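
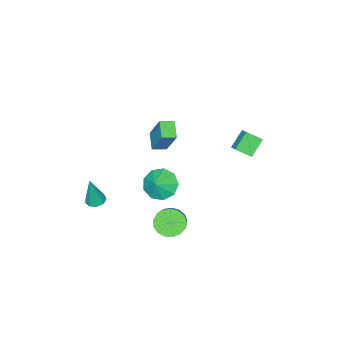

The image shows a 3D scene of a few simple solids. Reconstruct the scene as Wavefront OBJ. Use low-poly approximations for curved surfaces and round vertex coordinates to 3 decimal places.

v -1.409 -2.317 -3.324
v -0.735 -3.026 -3.826
v -0.651 -2.083 -2.636
v -0.666 -2.343 -4.134
v -0.944 -1.648 -4.063
v -1.44 -1.265 -3.646
v -1.922 -1.375 -3.079
v -2.163 -1.925 -2.626
v -2.052 -2.658 -2.5
v -1.64 -3.232 -2.759
v -1.12 -3.377 -3.283
v 0.686 -1.105 3.38
v 0.97 -0.089 5.173
v 0.003 -0.64 3.225
v 0.288 0.376 5.018
v 1.332 -0.336 2.842
v 1.617 0.68 4.635
v 0.65 0.129 2.687
v 0.934 1.145 4.48
v -3.021 1.609 1.389
v -3.962 1.574 2.271
v -3.545 2.363 0.86
v -4.486 2.328 1.742
v -2.534 2.332 1.938
v -3.475 2.297 2.82
v -3.058 3.086 1.409
v -3.999 3.051 2.291
v 2.732 2.37 -0.898
v 3.457 2.173 -1.394
v 4.093 2.713 -0.677
v 3.368 2.91 -0.182
v 3.321 2.549 -1.555
v 3.957 3.088 -0.838
v 3.049 2.883 -1.566
v 3.686 3.423 -0.849
v 2.705 3.1 -1.424
v 3.342 3.64 -0.707
v 2.367 3.15 -1.162
v 3.004 3.689 -0.445
v 2.113 3.021 -0.839
v 2.749 3.561 -0.122
v 2 2.743 -0.53
v 2.637 3.283 0.187
v 2.055 2.38 -0.305
v 2.692 2.919 0.412
v 2.265 2.014 -0.216
v 2.902 2.554 0.501
v 2.582 1.73 -0.284
v 3.218 2.27 0.433
v 2.933 1.593 -0.492
v 3.57 2.132 0.225
v 3.238 1.634 -0.794
v 3.875 2.173 -0.077
v 3.427 1.843 -1.119
v 4.064 2.383 -0.402
v 3.109 -3.029 -2.151
v 3.697 -2.915 -2.265
v 3.491 -3.071 -0.209
v 3.489 -2.556 -2.216
v 3.103 -2.419 -2.137
v 2.72 -2.567 -2.064
v 2.518 -2.931 -2.033
v 2.593 -3.34 -2.056
v 2.909 -3.604 -2.124
v 3.318 -3.599 -2.205
v 3.63 -3.326 -2.26
f 2 1 4
f 2 4 3
f 4 1 5
f 4 5 3
f 5 1 6
f 5 6 3
f 6 1 7
f 6 7 3
f 7 1 8
f 7 8 3
f 8 1 9
f 8 9 3
f 9 1 10
f 9 10 3
f 10 1 11
f 10 11 3
f 11 1 2
f 11 2 3
f 13 15 12
f 16 13 12
f 12 15 14
f 14 16 12
f 13 19 15
f 17 13 16
f 17 19 13
f 15 19 14
f 18 16 14
f 14 19 18
f 18 17 16
f 19 17 18
f 21 23 20
f 24 21 20
f 20 23 22
f 22 24 20
f 21 27 23
f 25 21 24
f 25 27 21
f 23 27 22
f 26 24 22
f 22 27 26
f 26 25 24
f 27 25 26
f 29 28 32
f 29 32 30
f 30 32 33
f 30 33 31
f 32 28 34
f 32 34 33
f 33 34 35
f 33 35 31
f 34 28 36
f 34 36 35
f 35 36 37
f 35 37 31
f 36 28 38
f 36 38 37
f 37 38 39
f 37 39 31
f 38 28 40
f 38 40 39
f 39 40 41
f 39 41 31
f 40 28 42
f 40 42 41
f 41 42 43
f 41 43 31
f 42 28 44
f 42 44 43
f 43 44 45
f 43 45 31
f 44 28 46
f 44 46 45
f 45 46 47
f 45 47 31
f 46 28 48
f 46 48 47
f 47 48 49
f 47 49 31
f 48 28 50
f 48 50 49
f 49 50 51
f 49 51 31
f 50 28 52
f 50 52 51
f 51 52 53
f 51 53 31
f 52 28 54
f 52 54 53
f 53 54 55
f 53 55 31
f 54 28 29
f 54 29 55
f 55 29 30
f 55 30 31
f 57 56 59
f 57 59 58
f 59 56 60
f 59 60 58
f 60 56 61
f 60 61 58
f 61 56 62
f 61 62 58
f 62 56 63
f 62 63 58
f 63 56 64
f 63 64 58
f 64 56 65
f 64 65 58
f 65 56 66
f 65 66 58
f 66 56 57
f 66 57 58



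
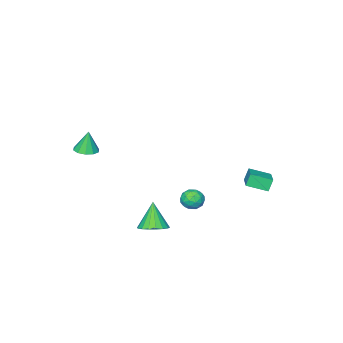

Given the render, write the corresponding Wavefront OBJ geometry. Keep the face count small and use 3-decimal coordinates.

v -4.87 3.041 -2.388
v -5.254 3.048 -1.552
v -3.605 4.439 -1.819
v -3.989 4.446 -0.983
v -3.951 2.034 -1.957
v -4.335 2.041 -1.121
v -2.686 3.432 -1.388
v -3.07 3.439 -0.552
v 1.806 4.185 -1.02
v 2.578 4.212 -0.929
v 1.702 3.528 0.049
v 2.474 3.555 0.14
v 2.051 4.204 0.214
v 2.115 4.61 -0.446
v 2.165 3.13 -0.434
v 2.229 3.536 -1.094
v 2.8 3.56 -0.566
v 2.729 4.224 -0.166
v 1.551 3.516 -0.714
v 1.48 4.18 -0.314
v 2.201 4.256 -1.068
v 2.079 3.484 0.188
v 1.83 3.865 0.232
v 2.284 3.881 0.286
v 1.929 4.49 -0.785
v 2.383 4.506 -0.731
v 2.073 4.501 -0.059
v 1.897 3.234 -0.149
v 2.351 3.25 -0.095
v 1.996 3.859 -1.166
v 2.45 3.875 -1.112
v 2.207 3.239 -0.821
v 2.785 3.889 -0.801
v 2.724 3.503 -0.173
v 2.543 3.253 -0.51
v 2.58 3.492 -0.899
v 2.744 4.279 -0.566
v 2.683 3.893 0.062
v 2.434 4.274 0.106
v 2.472 4.513 -0.283
v 2.874 3.896 -0.353
v 1.597 3.847 -0.942
v 1.536 3.461 -0.314
v 1.808 3.227 -0.597
v 1.846 3.466 -0.986
v 1.556 4.237 -0.707
v 1.495 3.851 -0.079
v 1.7 4.248 0.019
v 1.737 4.487 -0.37
v 1.406 3.844 -0.527
v 3.934 2.476 -2.731
v 4.812 2.111 -2.597
v 3.426 1.884 -1.009
v 4.851 2.509 -2.448
v 4.709 2.901 -2.356
v 4.413 3.209 -2.338
v 4.022 3.371 -2.397
v 3.614 3.356 -2.523
v 3.269 3.167 -2.69
v 3.057 2.841 -2.865
v 3.017 2.442 -3.013
v 3.16 2.05 -3.106
v 3.456 1.742 -3.124
v 3.846 1.58 -3.064
v 4.254 1.595 -2.939
v 4.599 1.784 -2.772
v 3.594 -3.88 1.12
v 4.377 -3.737 1.201
v 3.426 -3.82 2.64
v 4.146 -3.302 1.158
v 3.704 -3.088 1.101
v 3.22 -3.176 1.051
v 2.879 -3.533 1.028
v 2.811 -4.022 1.04
v 3.042 -4.457 1.082
v 3.483 -4.672 1.139
v 3.967 -4.584 1.189
v 4.309 -4.227 1.213
f 2 4 1
f 5 2 1
f 1 4 3
f 3 5 1
f 2 8 4
f 6 2 5
f 6 8 2
f 4 8 3
f 7 5 3
f 3 8 7
f 7 6 5
f 8 6 7
f 9 46 25
f 46 20 49
f 25 49 14
f 46 49 25
f 9 25 21
f 25 14 26
f 21 26 10
f 25 26 21
f 9 21 30
f 21 10 31
f 30 31 16
f 21 31 30
f 9 30 42
f 30 16 45
f 42 45 19
f 30 45 42
f 9 42 46
f 42 19 50
f 46 50 20
f 42 50 46
f 10 26 37
f 26 14 40
f 37 40 18
f 26 40 37
f 14 49 27
f 49 20 48
f 27 48 13
f 49 48 27
f 20 50 47
f 50 19 43
f 47 43 11
f 50 43 47
f 19 45 44
f 45 16 32
f 44 32 15
f 45 32 44
f 16 31 36
f 31 10 33
f 36 33 17
f 31 33 36
f 12 38 24
f 38 18 39
f 24 39 13
f 38 39 24
f 12 24 22
f 24 13 23
f 22 23 11
f 24 23 22
f 12 22 29
f 22 11 28
f 29 28 15
f 22 28 29
f 12 29 34
f 29 15 35
f 34 35 17
f 29 35 34
f 12 34 38
f 34 17 41
f 38 41 18
f 34 41 38
f 13 39 27
f 39 18 40
f 27 40 14
f 39 40 27
f 11 23 47
f 23 13 48
f 47 48 20
f 23 48 47
f 15 28 44
f 28 11 43
f 44 43 19
f 28 43 44
f 17 35 36
f 35 15 32
f 36 32 16
f 35 32 36
f 18 41 37
f 41 17 33
f 37 33 10
f 41 33 37
f 52 51 54
f 52 54 53
f 54 51 55
f 54 55 53
f 55 51 56
f 55 56 53
f 56 51 57
f 56 57 53
f 57 51 58
f 57 58 53
f 58 51 59
f 58 59 53
f 59 51 60
f 59 60 53
f 60 51 61
f 60 61 53
f 61 51 62
f 61 62 53
f 62 51 63
f 62 63 53
f 63 51 64
f 63 64 53
f 64 51 65
f 64 65 53
f 65 51 66
f 65 66 53
f 66 51 52
f 66 52 53
f 68 67 70
f 68 70 69
f 70 67 71
f 70 71 69
f 71 67 72
f 71 72 69
f 72 67 73
f 72 73 69
f 73 67 74
f 73 74 69
f 74 67 75
f 74 75 69
f 75 67 76
f 75 76 69
f 76 67 77
f 76 77 69
f 77 67 78
f 77 78 69
f 78 67 68
f 78 68 69



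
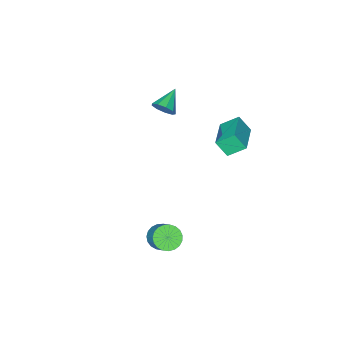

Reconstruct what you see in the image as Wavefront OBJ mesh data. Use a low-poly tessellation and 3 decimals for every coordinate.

v 3.476 2.848 -2.349
v 4.132 2.392 -2.215
v 4.639 3.516 -0.876
v 3.984 3.972 -1.011
v 4.246 2.612 -2.443
v 4.753 3.736 -1.104
v 4.226 2.873 -2.655
v 4.734 3.997 -1.316
v 4.077 3.13 -2.814
v 4.584 4.254 -1.475
v 3.824 3.338 -2.892
v 4.332 4.462 -1.554
v 3.511 3.461 -2.877
v 4.018 4.585 -1.539
v 3.192 3.478 -2.771
v 3.699 4.602 -1.432
v 2.922 3.387 -2.592
v 3.429 4.511 -1.253
v 2.748 3.202 -2.37
v 3.255 4.326 -1.032
v 2.7 2.956 -2.145
v 3.207 4.08 -0.807
v 2.786 2.691 -1.956
v 3.293 3.815 -0.617
v 2.991 2.454 -1.834
v 3.499 3.577 -0.496
v 3.281 2.284 -1.802
v 3.788 3.408 -0.463
v 3.604 2.212 -1.864
v 4.111 3.336 -0.525
v 3.905 2.25 -2.01
v 4.412 3.374 -0.671
v -2.124 -3.48 0.472
v -1.719 -3.989 0.885
v -3.436 -3.96 1.168
v -1.75 -3.53 1.143
v -1.956 -3.049 1.087
v -2.24 -2.769 0.743
v -2.471 -2.822 0.273
v -2.539 -3.183 -0.105
v -2.413 -3.683 -0.212
v -2.152 -4.088 0
v -1.878 -4.209 0.434
v -4.525 1.24 0.593
v -4.202 0.589 1.535
v -3.014 2.515 0.957
v -2.691 1.864 1.899
v -3.749 0.536 -0.159
v -3.426 -0.115 0.783
v -2.238 1.811 0.205
v -1.915 1.16 1.147
f 2 1 5
f 2 5 3
f 3 5 6
f 3 6 4
f 5 1 7
f 5 7 6
f 6 7 8
f 6 8 4
f 7 1 9
f 7 9 8
f 8 9 10
f 8 10 4
f 9 1 11
f 9 11 10
f 10 11 12
f 10 12 4
f 11 1 13
f 11 13 12
f 12 13 14
f 12 14 4
f 13 1 15
f 13 15 14
f 14 15 16
f 14 16 4
f 15 1 17
f 15 17 16
f 16 17 18
f 16 18 4
f 17 1 19
f 17 19 18
f 18 19 20
f 18 20 4
f 19 1 21
f 19 21 20
f 20 21 22
f 20 22 4
f 21 1 23
f 21 23 22
f 22 23 24
f 22 24 4
f 23 1 25
f 23 25 24
f 24 25 26
f 24 26 4
f 25 1 27
f 25 27 26
f 26 27 28
f 26 28 4
f 27 1 29
f 27 29 28
f 28 29 30
f 28 30 4
f 29 1 31
f 29 31 30
f 30 31 32
f 30 32 4
f 31 1 2
f 31 2 32
f 32 2 3
f 32 3 4
f 34 33 36
f 34 36 35
f 36 33 37
f 36 37 35
f 37 33 38
f 37 38 35
f 38 33 39
f 38 39 35
f 39 33 40
f 39 40 35
f 40 33 41
f 40 41 35
f 41 33 42
f 41 42 35
f 42 33 43
f 42 43 35
f 43 33 34
f 43 34 35
f 45 47 44
f 48 45 44
f 44 47 46
f 46 48 44
f 45 51 47
f 49 45 48
f 49 51 45
f 47 51 46
f 50 48 46
f 46 51 50
f 50 49 48
f 51 49 50



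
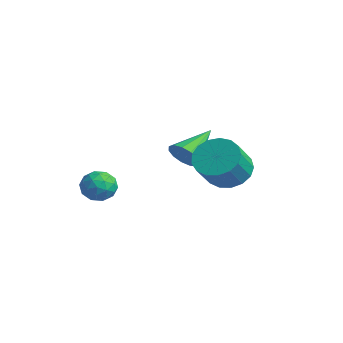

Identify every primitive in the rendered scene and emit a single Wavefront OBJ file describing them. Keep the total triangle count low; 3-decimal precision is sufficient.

v 3.002 2.804 2.747
v 3.822 2.851 2.357
v 4.339 2.002 3.343
v 3.518 1.956 3.733
v 3.823 3.182 2.641
v 4.34 2.333 3.627
v 3.635 3.425 2.949
v 4.152 2.576 3.935
v 3.303 3.527 3.211
v 3.819 2.678 4.197
v 2.901 3.463 3.367
v 3.418 2.614 4.353
v 2.522 3.248 3.381
v 3.039 2.399 4.366
v 2.253 2.932 3.249
v 2.77 2.083 4.235
v 2.156 2.586 3.003
v 2.673 1.737 3.988
v 2.252 2.291 2.697
v 2.769 1.442 3.683
v 2.52 2.113 2.404
v 3.037 1.264 3.39
v 2.898 2.093 2.189
v 3.415 1.244 3.175
v 3.3 2.237 2.102
v 3.817 1.388 3.087
v 3.634 2.51 2.162
v 4.151 1.661 3.148
v -0.402 2.971 2.122
v 0.181 2.924 2.525
v -0.878 4.409 2.978
v 0.281 3.146 2.207
v 0.164 3.312 1.863
v -0.133 3.37 1.601
v -0.515 3.301 1.504
v -0.861 3.127 1.604
v -1.062 2.904 1.868
v -1.053 2.702 2.213
v -0.837 2.585 2.529
v -0.484 2.59 2.716
v -0.104 2.717 2.715
v 0.098 -0.111 1.636
v 0.399 -0.532 2.144
v -0.259 -1.068 1.056
v 0.042 -1.489 1.564
v -0.544 -1.091 1.722
v -0.323 -0.5 2.081
v 0.463 -1.1 1.119
v 0.684 -0.509 1.478
v 0.625 -1.143 1.825
v 0.002 -1.138 2.198
v 0.138 -0.462 1.002
v -0.485 -0.457 1.375
v 0.279 -0.238 1.941
v -0.139 -1.362 1.259
v -0.484 -1.128 1.352
v -0.307 -1.376 1.651
v -0.145 -0.219 1.904
v 0.032 -0.466 2.203
v -0.522 -0.795 1.955
v 0.108 -1.134 0.997
v 0.285 -1.381 1.296
v 0.447 -0.224 1.549
v 0.624 -0.472 1.848
v 0.662 -0.805 1.245
v 0.589 -0.844 2.052
v 0.38 -1.406 1.711
v 0.627 -1.178 1.45
v 0.757 -0.831 1.66
v 0.223 -0.841 2.271
v 0.014 -1.403 1.93
v -0.33 -1.169 2.023
v -0.201 -0.822 2.234
v 0.356 -1.2 2.084
v 0.126 -0.197 1.27
v -0.083 -0.759 0.929
v 0.341 -0.778 0.966
v 0.47 -0.431 1.177
v -0.24 -0.194 1.489
v -0.449 -0.756 1.148
v -0.617 -0.769 1.54
v -0.487 -0.422 1.75
v -0.216 -0.4 1.116
f 2 1 5
f 2 5 3
f 3 5 6
f 3 6 4
f 5 1 7
f 5 7 6
f 6 7 8
f 6 8 4
f 7 1 9
f 7 9 8
f 8 9 10
f 8 10 4
f 9 1 11
f 9 11 10
f 10 11 12
f 10 12 4
f 11 1 13
f 11 13 12
f 12 13 14
f 12 14 4
f 13 1 15
f 13 15 14
f 14 15 16
f 14 16 4
f 15 1 17
f 15 17 16
f 16 17 18
f 16 18 4
f 17 1 19
f 17 19 18
f 18 19 20
f 18 20 4
f 19 1 21
f 19 21 20
f 20 21 22
f 20 22 4
f 21 1 23
f 21 23 22
f 22 23 24
f 22 24 4
f 23 1 25
f 23 25 24
f 24 25 26
f 24 26 4
f 25 1 27
f 25 27 26
f 26 27 28
f 26 28 4
f 27 1 2
f 27 2 28
f 28 2 3
f 28 3 4
f 30 29 32
f 30 32 31
f 32 29 33
f 32 33 31
f 33 29 34
f 33 34 31
f 34 29 35
f 34 35 31
f 35 29 36
f 35 36 31
f 36 29 37
f 36 37 31
f 37 29 38
f 37 38 31
f 38 29 39
f 38 39 31
f 39 29 40
f 39 40 31
f 40 29 41
f 40 41 31
f 41 29 30
f 41 30 31
f 42 79 58
f 79 53 82
f 58 82 47
f 79 82 58
f 42 58 54
f 58 47 59
f 54 59 43
f 58 59 54
f 42 54 63
f 54 43 64
f 63 64 49
f 54 64 63
f 42 63 75
f 63 49 78
f 75 78 52
f 63 78 75
f 42 75 79
f 75 52 83
f 79 83 53
f 75 83 79
f 43 59 70
f 59 47 73
f 70 73 51
f 59 73 70
f 47 82 60
f 82 53 81
f 60 81 46
f 82 81 60
f 53 83 80
f 83 52 76
f 80 76 44
f 83 76 80
f 52 78 77
f 78 49 65
f 77 65 48
f 78 65 77
f 49 64 69
f 64 43 66
f 69 66 50
f 64 66 69
f 45 71 57
f 71 51 72
f 57 72 46
f 71 72 57
f 45 57 55
f 57 46 56
f 55 56 44
f 57 56 55
f 45 55 62
f 55 44 61
f 62 61 48
f 55 61 62
f 45 62 67
f 62 48 68
f 67 68 50
f 62 68 67
f 45 67 71
f 67 50 74
f 71 74 51
f 67 74 71
f 46 72 60
f 72 51 73
f 60 73 47
f 72 73 60
f 44 56 80
f 56 46 81
f 80 81 53
f 56 81 80
f 48 61 77
f 61 44 76
f 77 76 52
f 61 76 77
f 50 68 69
f 68 48 65
f 69 65 49
f 68 65 69
f 51 74 70
f 74 50 66
f 70 66 43
f 74 66 70



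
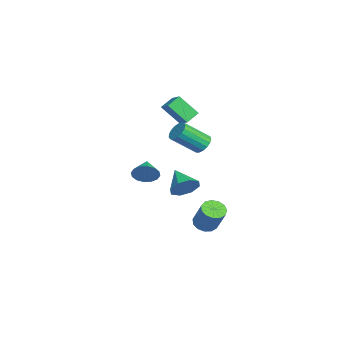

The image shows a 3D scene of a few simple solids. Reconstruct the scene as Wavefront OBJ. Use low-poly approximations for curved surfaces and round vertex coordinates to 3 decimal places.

v -1.816 0.619 1.421
v -1.26 0.365 1.023
v -1.047 -1.173 2.301
v -1.604 -0.919 2.699
v -1.107 0.578 1.254
v -0.894 -0.959 2.531
v -1.117 0.8 1.523
v -0.904 -0.737 2.801
v -1.287 0.981 1.769
v -1.074 -0.556 3.047
v -1.578 1.079 1.935
v -1.365 -0.458 3.213
v -1.924 1.071 1.984
v -1.711 -0.466 3.261
v -2.245 0.96 1.903
v -2.033 -0.577 3.181
v -2.468 0.77 1.712
v -2.256 -0.767 2.99
v -2.542 0.546 1.455
v -2.329 -0.991 2.732
v -2.449 0.338 1.19
v -2.237 -1.199 2.467
v -2.212 0.195 0.977
v -1.999 -1.342 2.255
v -1.884 0.148 0.867
v -1.671 -1.389 2.144
v -1.54 0.21 0.883
v -1.327 -1.327 2.161
v -2.72 -0.32 -2.614
v -2.161 -0.79 -1.946
v -4.12 -0.78 -1.766
v -2.287 -0.066 -1.761
v -2.666 0.509 -2.076
v -3.077 0.598 -2.706
v -3.279 0.15 -3.282
v -3.154 -0.575 -3.467
v -2.774 -1.15 -3.152
v -2.363 -1.239 -2.522
v -3.919 -1.624 3.657
v -4.44 -0.898 4.149
v -3.591 -0.521 2.378
v -4.112 0.205 2.87
v -2.988 -1.305 4.17
v -3.509 -0.579 4.662
v -2.66 -0.202 2.891
v -3.181 0.524 3.383
v 1.066 -2.994 0.533
v 1.375 -2.505 1.142
v -0.126 -2.806 0.987
v 1.292 -2.234 0.812
v 1.149 -2.168 0.407
v 0.983 -2.322 0.036
v 0.84 -2.657 -0.202
v 0.757 -3.082 -0.243
v 0.758 -3.483 -0.076
v 0.841 -3.754 0.255
v 0.984 -3.82 0.66
v 1.15 -3.666 1.031
v 1.293 -3.331 1.269
v 1.375 -2.906 1.309
v -0.992 0.694 -4.721
v -0.394 0.989 -5.145
v 0.549 1.381 -3.543
v -0.048 1.086 -3.119
v -0.671 1.328 -5.065
v 0.273 1.721 -3.463
v -1.05 1.466 -4.876
v -0.106 1.859 -3.274
v -1.41 1.359 -4.637
v -0.466 1.751 -3.036
v -1.637 1.04 -4.425
v -0.694 1.433 -2.824
v -1.66 0.612 -4.307
v -0.716 1.004 -2.705
v -1.47 0.209 -4.32
v -0.527 0.602 -2.719
v -1.129 -0.039 -4.461
v -0.185 0.353 -2.859
v -0.744 -0.055 -4.684
v 0.2 0.337 -3.082
v -0.438 0.167 -4.918
v 0.506 0.559 -3.317
v -0.307 0.556 -5.09
v 0.636 0.948 -3.489
f 2 1 5
f 2 5 3
f 3 5 6
f 3 6 4
f 5 1 7
f 5 7 6
f 6 7 8
f 6 8 4
f 7 1 9
f 7 9 8
f 8 9 10
f 8 10 4
f 9 1 11
f 9 11 10
f 10 11 12
f 10 12 4
f 11 1 13
f 11 13 12
f 12 13 14
f 12 14 4
f 13 1 15
f 13 15 14
f 14 15 16
f 14 16 4
f 15 1 17
f 15 17 16
f 16 17 18
f 16 18 4
f 17 1 19
f 17 19 18
f 18 19 20
f 18 20 4
f 19 1 21
f 19 21 20
f 20 21 22
f 20 22 4
f 21 1 23
f 21 23 22
f 22 23 24
f 22 24 4
f 23 1 25
f 23 25 24
f 24 25 26
f 24 26 4
f 25 1 27
f 25 27 26
f 26 27 28
f 26 28 4
f 27 1 2
f 27 2 28
f 28 2 3
f 28 3 4
f 30 29 32
f 30 32 31
f 32 29 33
f 32 33 31
f 33 29 34
f 33 34 31
f 34 29 35
f 34 35 31
f 35 29 36
f 35 36 31
f 36 29 37
f 36 37 31
f 37 29 38
f 37 38 31
f 38 29 30
f 38 30 31
f 40 42 39
f 43 40 39
f 39 42 41
f 41 43 39
f 40 46 42
f 44 40 43
f 44 46 40
f 42 46 41
f 45 43 41
f 41 46 45
f 45 44 43
f 46 44 45
f 48 47 50
f 48 50 49
f 50 47 51
f 50 51 49
f 51 47 52
f 51 52 49
f 52 47 53
f 52 53 49
f 53 47 54
f 53 54 49
f 54 47 55
f 54 55 49
f 55 47 56
f 55 56 49
f 56 47 57
f 56 57 49
f 57 47 58
f 57 58 49
f 58 47 59
f 58 59 49
f 59 47 60
f 59 60 49
f 60 47 48
f 60 48 49
f 62 61 65
f 62 65 63
f 63 65 66
f 63 66 64
f 65 61 67
f 65 67 66
f 66 67 68
f 66 68 64
f 67 61 69
f 67 69 68
f 68 69 70
f 68 70 64
f 69 61 71
f 69 71 70
f 70 71 72
f 70 72 64
f 71 61 73
f 71 73 72
f 72 73 74
f 72 74 64
f 73 61 75
f 73 75 74
f 74 75 76
f 74 76 64
f 75 61 77
f 75 77 76
f 76 77 78
f 76 78 64
f 77 61 79
f 77 79 78
f 78 79 80
f 78 80 64
f 79 61 81
f 79 81 80
f 80 81 82
f 80 82 64
f 81 61 83
f 81 83 82
f 82 83 84
f 82 84 64
f 83 61 62
f 83 62 84
f 84 62 63
f 84 63 64



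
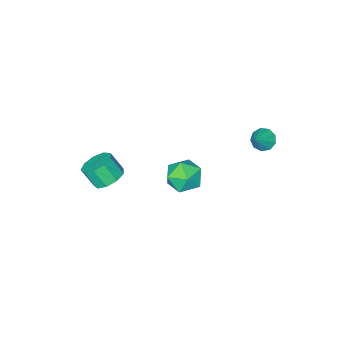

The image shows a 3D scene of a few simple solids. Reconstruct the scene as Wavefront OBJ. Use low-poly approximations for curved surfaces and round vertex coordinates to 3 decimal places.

v -2.395 2.648 1.059
v -1.948 2.515 0.635
v -1.605 2.932 1.801
v -2.066 2.929 0.601
v -2.337 3.211 0.782
v -2.635 3.229 1.092
v -2.821 2.976 1.387
v -2.808 2.569 1.529
v -2.601 2.199 1.45
v -2.298 2.039 1.189
v -2.04 2.164 0.867
v 0.1 1.176 -2.154
v 0.69 0.988 -1.357
v -0.05 -0.428 -2.423
v 0.54 -0.616 -1.626
v -0.385 -0.235 -1.49
v -0.292 0.756 -1.324
v 0.932 -0.196 -2.456
v 1.025 0.795 -2.29
v 1.204 0.14 -1.544
v 0.391 0.116 -0.947
v 0.249 0.444 -2.833
v -0.564 0.42 -2.236
v 3.778 -0.882 -0.719
v 4.34 -0.314 -0.537
v 4.625 -0.889 0.381
v 4.062 -1.458 0.199
v 3.849 -0.18 -0.301
v 4.133 -0.756 0.617
v 3.324 -0.376 -0.26
v 3.609 -0.951 0.657
v 3.012 -0.808 -0.434
v 3.297 -1.383 0.483
v 3.058 -1.275 -0.742
v 3.343 -1.85 0.176
v 3.441 -1.558 -1.038
v 3.725 -2.134 -0.121
v 3.981 -1.525 -1.185
v 4.266 -2.101 -0.268
v 4.426 -1.191 -1.114
v 4.711 -1.767 -0.196
v 4.568 -0.713 -0.858
v 4.853 -1.289 0.06
f 2 1 4
f 2 4 3
f 4 1 5
f 4 5 3
f 5 1 6
f 5 6 3
f 6 1 7
f 6 7 3
f 7 1 8
f 7 8 3
f 8 1 9
f 8 9 3
f 9 1 10
f 9 10 3
f 10 1 11
f 10 11 3
f 11 1 2
f 11 2 3
f 12 23 17
f 12 17 13
f 12 13 19
f 12 19 22
f 12 22 23
f 13 17 21
f 17 23 16
f 23 22 14
f 22 19 18
f 19 13 20
f 15 21 16
f 15 16 14
f 15 14 18
f 15 18 20
f 15 20 21
f 16 21 17
f 14 16 23
f 18 14 22
f 20 18 19
f 21 20 13
f 25 24 28
f 25 28 26
f 26 28 29
f 26 29 27
f 28 24 30
f 28 30 29
f 29 30 31
f 29 31 27
f 30 24 32
f 30 32 31
f 31 32 33
f 31 33 27
f 32 24 34
f 32 34 33
f 33 34 35
f 33 35 27
f 34 24 36
f 34 36 35
f 35 36 37
f 35 37 27
f 36 24 38
f 36 38 37
f 37 38 39
f 37 39 27
f 38 24 40
f 38 40 39
f 39 40 41
f 39 41 27
f 40 24 42
f 40 42 41
f 41 42 43
f 41 43 27
f 42 24 25
f 42 25 43
f 43 25 26
f 43 26 27



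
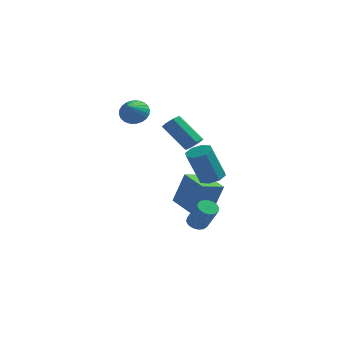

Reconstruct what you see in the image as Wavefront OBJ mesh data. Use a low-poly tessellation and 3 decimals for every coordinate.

v -0.181 1.547 -4.68
v 0.422 1.739 -2.751
v -1.549 2.519 -4.349
v -0.946 2.711 -2.42
v 0.586 2.749 -5.04
v 1.189 2.941 -3.111
v -0.782 3.721 -4.709
v -0.179 3.913 -2.78
v 1.425 0.471 -1.448
v 2.144 0.496 -1.236
v 1.594 -0.067 0.7
v 0.875 -0.091 0.488
v 1.877 0.999 -1.166
v 1.327 0.437 0.77
v 1.346 1.193 -1.261
v 0.795 0.631 0.675
v 0.86 0.964 -1.465
v 0.31 0.402 0.471
v 0.706 0.447 -1.66
v 0.156 -0.116 0.276
v 0.973 -0.057 -1.73
v 0.423 -0.619 0.206
v 1.505 -0.251 -1.635
v 0.954 -0.813 0.301
v 1.99 -0.022 -1.431
v 1.44 -0.584 0.505
v 1.483 -2.37 1.837
v 1.81 -1.961 2.088
v 0.483 -1.702 3.394
v 0.157 -2.11 3.143
v 1.538 -1.795 1.778
v 0.211 -1.536 3.085
v 1.234 -1.966 1.503
v -0.093 -1.706 2.81
v 1.076 -2.373 1.424
v -0.251 -2.113 2.73
v 1.157 -2.778 1.586
v -0.17 -2.519 2.892
v 1.429 -2.944 1.895
v 0.102 -2.685 3.202
v 1.733 -2.774 2.17
v 0.406 -2.514 3.477
v 1.891 -2.367 2.25
v 0.564 -2.107 3.556
v 1.97 -3.251 -3.135
v 2.473 -3.194 -3.397
v 3.232 -3.672 -2.048
v 2.73 -3.729 -1.785
v 2.421 -2.931 -3.275
v 3.18 -3.409 -1.926
v 2.248 -2.754 -3.114
v 3.007 -3.231 -1.765
v 2 -2.71 -2.96
v 2.76 -3.187 -1.611
v 1.745 -2.811 -2.852
v 2.504 -3.288 -1.503
v 1.55 -3.03 -2.82
v 2.309 -3.507 -1.471
v 1.468 -3.308 -2.872
v 2.227 -3.786 -1.523
v 1.52 -3.571 -2.994
v 2.279 -4.049 -1.645
v 1.693 -3.749 -3.155
v 2.452 -4.226 -1.806
v 1.94 -3.793 -3.309
v 2.7 -4.27 -1.96
v 2.196 -3.692 -3.417
v 2.955 -4.169 -2.068
v 2.391 -3.473 -3.449
v 3.15 -3.95 -2.1
v -3.044 0.878 2.458
v -2.765 0.454 1.801
v -2.936 -0.358 3.302
v -2.488 0.564 1.928
v -2.295 0.722 2.134
v -2.217 0.904 2.391
v -2.264 1.081 2.657
v -2.43 1.228 2.893
v -2.689 1.322 3.063
v -3.003 1.348 3.141
v -3.322 1.302 3.115
v -3.599 1.192 2.989
v -3.792 1.034 2.782
v -3.871 0.852 2.526
v -3.823 0.674 2.259
v -3.657 0.527 2.023
v -3.398 0.434 1.853
v -3.085 0.408 1.775
f 2 4 1
f 5 2 1
f 1 4 3
f 3 5 1
f 2 8 4
f 6 2 5
f 6 8 2
f 4 8 3
f 7 5 3
f 3 8 7
f 7 6 5
f 8 6 7
f 10 9 13
f 10 13 11
f 11 13 14
f 11 14 12
f 13 9 15
f 13 15 14
f 14 15 16
f 14 16 12
f 15 9 17
f 15 17 16
f 16 17 18
f 16 18 12
f 17 9 19
f 17 19 18
f 18 19 20
f 18 20 12
f 19 9 21
f 19 21 20
f 20 21 22
f 20 22 12
f 21 9 23
f 21 23 22
f 22 23 24
f 22 24 12
f 23 9 25
f 23 25 24
f 24 25 26
f 24 26 12
f 25 9 10
f 25 10 26
f 26 10 11
f 26 11 12
f 28 27 31
f 28 31 29
f 29 31 32
f 29 32 30
f 31 27 33
f 31 33 32
f 32 33 34
f 32 34 30
f 33 27 35
f 33 35 34
f 34 35 36
f 34 36 30
f 35 27 37
f 35 37 36
f 36 37 38
f 36 38 30
f 37 27 39
f 37 39 38
f 38 39 40
f 38 40 30
f 39 27 41
f 39 41 40
f 40 41 42
f 40 42 30
f 41 27 43
f 41 43 42
f 42 43 44
f 42 44 30
f 43 27 28
f 43 28 44
f 44 28 29
f 44 29 30
f 46 45 49
f 46 49 47
f 47 49 50
f 47 50 48
f 49 45 51
f 49 51 50
f 50 51 52
f 50 52 48
f 51 45 53
f 51 53 52
f 52 53 54
f 52 54 48
f 53 45 55
f 53 55 54
f 54 55 56
f 54 56 48
f 55 45 57
f 55 57 56
f 56 57 58
f 56 58 48
f 57 45 59
f 57 59 58
f 58 59 60
f 58 60 48
f 59 45 61
f 59 61 60
f 60 61 62
f 60 62 48
f 61 45 63
f 61 63 62
f 62 63 64
f 62 64 48
f 63 45 65
f 63 65 64
f 64 65 66
f 64 66 48
f 65 45 67
f 65 67 66
f 66 67 68
f 66 68 48
f 67 45 69
f 67 69 68
f 68 69 70
f 68 70 48
f 69 45 46
f 69 46 70
f 70 46 47
f 70 47 48
f 72 71 74
f 72 74 73
f 74 71 75
f 74 75 73
f 75 71 76
f 75 76 73
f 76 71 77
f 76 77 73
f 77 71 78
f 77 78 73
f 78 71 79
f 78 79 73
f 79 71 80
f 79 80 73
f 80 71 81
f 80 81 73
f 81 71 82
f 81 82 73
f 82 71 83
f 82 83 73
f 83 71 84
f 83 84 73
f 84 71 85
f 84 85 73
f 85 71 86
f 85 86 73
f 86 71 87
f 86 87 73
f 87 71 88
f 87 88 73
f 88 71 72
f 88 72 73



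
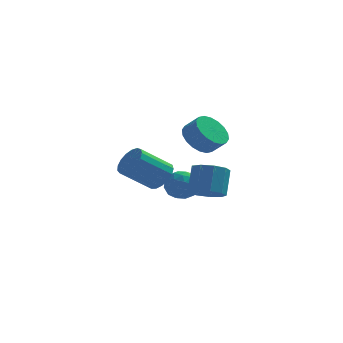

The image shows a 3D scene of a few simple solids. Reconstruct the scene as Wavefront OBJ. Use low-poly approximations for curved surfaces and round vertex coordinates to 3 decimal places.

v 2.145 -1.772 -1.114
v 2.854 -1.269 -1.519
v 3.025 -0.424 -0.171
v 2.315 -0.928 0.234
v 2.278 -0.975 -1.631
v 2.449 -0.13 -0.283
v 1.639 -1.054 -1.501
v 1.81 -0.209 -0.153
v 1.237 -1.469 -1.189
v 1.408 -0.624 0.159
v 1.259 -2.026 -0.843
v 1.43 -1.181 0.505
v 1.696 -2.465 -0.623
v 1.867 -1.62 0.725
v 2.343 -2.579 -0.633
v 2.513 -1.734 0.715
v 2.897 -2.316 -0.868
v 3.067 -1.471 0.48
v 3.099 -1.799 -1.218
v 3.269 -0.954 0.13
v -0.005 -2.23 0.169
v 0.522 -2.092 0.872
v -0.927 -2.673 2.074
v -1.455 -2.81 1.371
v 0.327 -1.718 0.817
v -1.122 -2.299 2.019
v 0.055 -1.461 0.614
v -1.394 -2.042 1.815
v -0.231 -1.38 0.308
v -1.68 -1.961 1.51
v -0.465 -1.494 -0.029
v -1.914 -2.075 1.172
v -0.594 -1.776 -0.321
v -2.043 -2.357 0.881
v -0.588 -2.162 -0.5
v -2.037 -2.743 0.701
v -0.448 -2.564 -0.527
v -1.897 -3.145 0.675
v -0.207 -2.889 -0.393
v -1.656 -3.47 0.808
v 0.08 -3.063 -0.131
v -1.369 -3.644 1.07
v 0.347 -3.046 0.2
v -1.102 -3.627 1.401
v 0.534 -2.842 0.524
v -0.915 -3.423 1.725
v 0.597 -2.498 0.767
v -0.852 -3.079 1.968
v 0.233 1.549 -1.089
v 0.609 2.175 -1.708
v 1.111 0.425 -1.692
v 1.487 1.051 -2.311
v 1.692 1.118 -1.379
v 1.149 1.813 -1.006
v 0.571 0.787 -2.394
v 0.028 1.482 -2.021
v 0.817 1.703 -2.515
v 1.51 1.908 -1.888
v 0.21 0.692 -1.512
v 0.903 0.897 -0.885
v 0.344 1.961 -1.346
v 1.376 0.639 -2.054
v 1.497 0.679 -1.506
v 1.717 1.047 -1.87
v 0.662 1.748 -0.933
v 0.883 2.116 -1.297
v 1.519 1.495 -1.104
v 0.837 0.484 -2.103
v 1.058 0.852 -2.467
v 0.003 1.553 -1.53
v 0.223 1.921 -1.894
v 0.201 1.105 -2.296
v 0.687 2.051 -2.184
v 1.203 1.391 -2.538
v 0.665 1.236 -2.586
v 0.346 1.644 -2.368
v 1.095 2.172 -1.815
v 1.611 1.511 -2.169
v 1.731 1.551 -1.621
v 1.412 1.959 -1.403
v 1.217 1.895 -2.289
v 0.109 1.089 -1.231
v 0.625 0.428 -1.585
v 0.308 0.641 -1.997
v -0.011 1.049 -1.779
v 0.517 1.209 -0.862
v 1.033 0.549 -1.216
v 1.374 0.956 -1.032
v 1.055 1.364 -0.814
v 0.503 0.705 -1.111
v 1.628 3.529 0.697
v 2.4 4.152 0.246
v 3.125 3.794 0.992
v 2.352 3.171 1.443
v 2.204 4.446 0.577
v 2.928 4.089 1.323
v 1.893 4.559 0.933
v 2.618 4.202 1.679
v 1.53 4.468 1.242
v 2.255 4.11 1.988
v 1.187 4.191 1.442
v 1.912 3.833 2.189
v 0.931 3.782 1.496
v 1.655 3.425 2.242
v 0.812 3.324 1.391
v 1.537 2.966 2.137
v 0.855 2.906 1.148
v 1.58 2.548 1.894
v 1.052 2.611 0.817
v 1.776 2.254 1.563
v 1.362 2.498 0.461
v 2.087 2.141 1.207
v 1.725 2.59 0.152
v 2.45 2.232 0.898
v 2.068 2.867 -0.049
v 2.793 2.509 0.698
v 2.325 3.275 -0.102
v 3.049 2.918 0.644
v 2.443 3.734 0.003
v 3.168 3.376 0.749
f 2 1 5
f 2 5 3
f 3 5 6
f 3 6 4
f 5 1 7
f 5 7 6
f 6 7 8
f 6 8 4
f 7 1 9
f 7 9 8
f 8 9 10
f 8 10 4
f 9 1 11
f 9 11 10
f 10 11 12
f 10 12 4
f 11 1 13
f 11 13 12
f 12 13 14
f 12 14 4
f 13 1 15
f 13 15 14
f 14 15 16
f 14 16 4
f 15 1 17
f 15 17 16
f 16 17 18
f 16 18 4
f 17 1 19
f 17 19 18
f 18 19 20
f 18 20 4
f 19 1 2
f 19 2 20
f 20 2 3
f 20 3 4
f 22 21 25
f 22 25 23
f 23 25 26
f 23 26 24
f 25 21 27
f 25 27 26
f 26 27 28
f 26 28 24
f 27 21 29
f 27 29 28
f 28 29 30
f 28 30 24
f 29 21 31
f 29 31 30
f 30 31 32
f 30 32 24
f 31 21 33
f 31 33 32
f 32 33 34
f 32 34 24
f 33 21 35
f 33 35 34
f 34 35 36
f 34 36 24
f 35 21 37
f 35 37 36
f 36 37 38
f 36 38 24
f 37 21 39
f 37 39 38
f 38 39 40
f 38 40 24
f 39 21 41
f 39 41 40
f 40 41 42
f 40 42 24
f 41 21 43
f 41 43 42
f 42 43 44
f 42 44 24
f 43 21 45
f 43 45 44
f 44 45 46
f 44 46 24
f 45 21 47
f 45 47 46
f 46 47 48
f 46 48 24
f 47 21 22
f 47 22 48
f 48 22 23
f 48 23 24
f 49 86 65
f 86 60 89
f 65 89 54
f 86 89 65
f 49 65 61
f 65 54 66
f 61 66 50
f 65 66 61
f 49 61 70
f 61 50 71
f 70 71 56
f 61 71 70
f 49 70 82
f 70 56 85
f 82 85 59
f 70 85 82
f 49 82 86
f 82 59 90
f 86 90 60
f 82 90 86
f 50 66 77
f 66 54 80
f 77 80 58
f 66 80 77
f 54 89 67
f 89 60 88
f 67 88 53
f 89 88 67
f 60 90 87
f 90 59 83
f 87 83 51
f 90 83 87
f 59 85 84
f 85 56 72
f 84 72 55
f 85 72 84
f 56 71 76
f 71 50 73
f 76 73 57
f 71 73 76
f 52 78 64
f 78 58 79
f 64 79 53
f 78 79 64
f 52 64 62
f 64 53 63
f 62 63 51
f 64 63 62
f 52 62 69
f 62 51 68
f 69 68 55
f 62 68 69
f 52 69 74
f 69 55 75
f 74 75 57
f 69 75 74
f 52 74 78
f 74 57 81
f 78 81 58
f 74 81 78
f 53 79 67
f 79 58 80
f 67 80 54
f 79 80 67
f 51 63 87
f 63 53 88
f 87 88 60
f 63 88 87
f 55 68 84
f 68 51 83
f 84 83 59
f 68 83 84
f 57 75 76
f 75 55 72
f 76 72 56
f 75 72 76
f 58 81 77
f 81 57 73
f 77 73 50
f 81 73 77
f 92 91 95
f 92 95 93
f 93 95 96
f 93 96 94
f 95 91 97
f 95 97 96
f 96 97 98
f 96 98 94
f 97 91 99
f 97 99 98
f 98 99 100
f 98 100 94
f 99 91 101
f 99 101 100
f 100 101 102
f 100 102 94
f 101 91 103
f 101 103 102
f 102 103 104
f 102 104 94
f 103 91 105
f 103 105 104
f 104 105 106
f 104 106 94
f 105 91 107
f 105 107 106
f 106 107 108
f 106 108 94
f 107 91 109
f 107 109 108
f 108 109 110
f 108 110 94
f 109 91 111
f 109 111 110
f 110 111 112
f 110 112 94
f 111 91 113
f 111 113 112
f 112 113 114
f 112 114 94
f 113 91 115
f 113 115 114
f 114 115 116
f 114 116 94
f 115 91 117
f 115 117 116
f 116 117 118
f 116 118 94
f 117 91 119
f 117 119 118
f 118 119 120
f 118 120 94
f 119 91 92
f 119 92 120
f 120 92 93
f 120 93 94



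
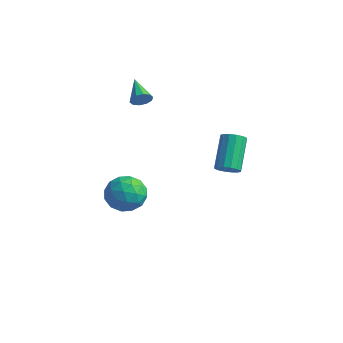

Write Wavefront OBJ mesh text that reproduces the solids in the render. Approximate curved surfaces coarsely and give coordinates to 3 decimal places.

v -3.593 2.882 -4.033
v -2.523 2.662 -3.422
v -3.997 0.898 -4.038
v -2.927 0.678 -3.427
v -3.869 1.263 -2.848
v -3.62 2.489 -2.845
v -2.9 1.071 -4.615
v -2.651 2.297 -4.612
v -2.095 1.543 -3.782
v -2.694 1.662 -2.69
v -3.826 1.898 -4.77
v -4.425 2.017 -3.678
v -3.023 2.946 -3.727
v -3.497 0.614 -3.733
v -4.051 0.957 -3.393
v -3.422 0.829 -3.034
v -3.668 2.844 -3.388
v -3.039 2.716 -3.029
v -3.83 1.893 -2.691
v -3.481 0.844 -4.431
v -2.852 0.716 -4.072
v -3.098 2.731 -4.426
v -2.469 2.603 -4.067
v -2.69 1.667 -4.769
v -2.142 2.16 -3.579
v -2.379 0.993 -3.583
v -2.364 1.224 -4.281
v -2.217 1.945 -4.279
v -2.494 2.229 -2.938
v -2.731 1.063 -2.941
v -3.286 1.407 -2.6
v -3.139 2.128 -2.598
v -2.243 1.572 -3.149
v -3.789 2.497 -4.519
v -4.026 1.331 -4.522
v -3.381 1.432 -4.862
v -3.234 2.153 -4.86
v -4.141 2.567 -3.877
v -4.378 1.4 -3.881
v -4.303 1.615 -3.181
v -4.156 2.336 -3.179
v -4.277 1.988 -4.311
v 3.449 2.275 1.012
v 4.07 2.27 1.335
v 3.311 3.621 2.811
v 2.691 3.625 2.488
v 4.091 2.542 1.097
v 3.332 3.893 2.573
v 3.939 2.742 0.836
v 3.18 4.093 2.311
v 3.657 2.817 0.622
v 2.898 4.168 2.098
v 3.318 2.747 0.512
v 2.559 4.098 1.988
v 3.015 2.55 0.537
v 2.256 3.901 2.013
v 2.829 2.279 0.689
v 2.07 3.63 2.165
v 2.808 2.007 0.927
v 2.049 3.358 2.403
v 2.96 1.807 1.189
v 2.201 3.158 2.664
v 3.242 1.732 1.402
v 2.483 3.083 2.878
v 3.581 1.802 1.512
v 2.822 3.153 2.988
v 3.884 1.999 1.487
v 3.125 3.35 2.963
v -3.127 2.945 3.198
v -2.728 3.178 3.641
v -4.393 3.775 3.902
v -2.732 3.43 3.336
v -2.888 3.497 2.978
v -3.134 3.353 2.704
v -3.378 3.053 2.619
v -3.526 2.712 2.755
v -3.521 2.46 3.06
v -3.366 2.394 3.418
v -3.119 2.538 3.691
v -2.875 2.838 3.776
f 1 38 17
f 38 12 41
f 17 41 6
f 38 41 17
f 1 17 13
f 17 6 18
f 13 18 2
f 17 18 13
f 1 13 22
f 13 2 23
f 22 23 8
f 13 23 22
f 1 22 34
f 22 8 37
f 34 37 11
f 22 37 34
f 1 34 38
f 34 11 42
f 38 42 12
f 34 42 38
f 2 18 29
f 18 6 32
f 29 32 10
f 18 32 29
f 6 41 19
f 41 12 40
f 19 40 5
f 41 40 19
f 12 42 39
f 42 11 35
f 39 35 3
f 42 35 39
f 11 37 36
f 37 8 24
f 36 24 7
f 37 24 36
f 8 23 28
f 23 2 25
f 28 25 9
f 23 25 28
f 4 30 16
f 30 10 31
f 16 31 5
f 30 31 16
f 4 16 14
f 16 5 15
f 14 15 3
f 16 15 14
f 4 14 21
f 14 3 20
f 21 20 7
f 14 20 21
f 4 21 26
f 21 7 27
f 26 27 9
f 21 27 26
f 4 26 30
f 26 9 33
f 30 33 10
f 26 33 30
f 5 31 19
f 31 10 32
f 19 32 6
f 31 32 19
f 3 15 39
f 15 5 40
f 39 40 12
f 15 40 39
f 7 20 36
f 20 3 35
f 36 35 11
f 20 35 36
f 9 27 28
f 27 7 24
f 28 24 8
f 27 24 28
f 10 33 29
f 33 9 25
f 29 25 2
f 33 25 29
f 44 43 47
f 44 47 45
f 45 47 48
f 45 48 46
f 47 43 49
f 47 49 48
f 48 49 50
f 48 50 46
f 49 43 51
f 49 51 50
f 50 51 52
f 50 52 46
f 51 43 53
f 51 53 52
f 52 53 54
f 52 54 46
f 53 43 55
f 53 55 54
f 54 55 56
f 54 56 46
f 55 43 57
f 55 57 56
f 56 57 58
f 56 58 46
f 57 43 59
f 57 59 58
f 58 59 60
f 58 60 46
f 59 43 61
f 59 61 60
f 60 61 62
f 60 62 46
f 61 43 63
f 61 63 62
f 62 63 64
f 62 64 46
f 63 43 65
f 63 65 64
f 64 65 66
f 64 66 46
f 65 43 67
f 65 67 66
f 66 67 68
f 66 68 46
f 67 43 44
f 67 44 68
f 68 44 45
f 68 45 46
f 70 69 72
f 70 72 71
f 72 69 73
f 72 73 71
f 73 69 74
f 73 74 71
f 74 69 75
f 74 75 71
f 75 69 76
f 75 76 71
f 76 69 77
f 76 77 71
f 77 69 78
f 77 78 71
f 78 69 79
f 78 79 71
f 79 69 80
f 79 80 71
f 80 69 70
f 80 70 71



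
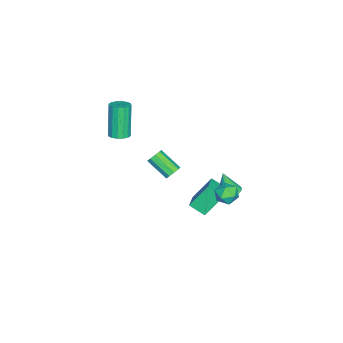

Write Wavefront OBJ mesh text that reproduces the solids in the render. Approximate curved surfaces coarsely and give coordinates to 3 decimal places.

v -0.144 0.955 -2.497
v 1.023 1.099 -2.103
v -0.069 1.866 -3.053
v 1.098 2.01 -2.659
v 0.442 0.05 -3.901
v 1.609 0.194 -3.507
v 0.517 0.961 -4.457
v 1.684 1.105 -4.063
v 2.86 3.165 0.15
v 3.569 3.261 -0.022
v 2.831 2.179 -0.518
v 3.54 2.275 -0.69
v 3.35 2.09 -0.004
v 3.368 2.699 0.409
v 3.032 2.741 -0.949
v 3.05 3.35 -0.536
v 3.676 2.998 -0.701
v 3.872 2.596 -0.117
v 2.528 2.844 -0.423
v 2.724 2.442 0.161
v 3.583 -0.105 1.055
v 4.065 -0.166 1.208
v 3.66 -1.337 2.018
v 3.177 -1.275 1.865
v 3.897 0.045 1.428
v 3.491 -1.126 2.238
v 3.581 0.186 1.474
v 3.175 -0.985 2.284
v 3.266 0.191 1.324
v 2.861 -0.979 2.134
v 3.099 0.058 1.048
v 2.694 -1.113 1.858
v 3.159 -0.152 0.775
v 2.753 -1.322 1.585
v 3.417 -0.339 0.633
v 3.011 -1.509 1.443
v 3.752 -0.417 0.689
v 3.347 -1.587 1.499
v 4.008 -0.349 0.916
v 3.603 -1.519 1.726
v 2.411 -3.463 2.363
v 2.851 -3.089 2.559
v 2.129 -3.263 4.513
v 1.689 -3.637 4.317
v 2.609 -2.9 2.487
v 1.887 -3.073 4.44
v 2.314 -2.861 2.381
v 1.592 -3.035 4.335
v 2.045 -2.984 2.271
v 1.323 -3.157 4.224
v 1.874 -3.235 2.185
v 1.152 -3.409 4.139
v 1.847 -3.547 2.147
v 1.125 -3.721 4.101
v 1.971 -3.837 2.167
v 1.249 -4.011 4.121
v 2.213 -4.027 2.24
v 1.491 -4.2 4.193
v 2.508 -4.065 2.345
v 1.786 -4.239 4.299
v 2.777 -3.943 2.456
v 2.055 -4.116 4.409
v 2.948 -3.691 2.541
v 2.226 -3.865 4.495
v 2.975 -3.379 2.579
v 2.253 -3.553 4.533
v 1.943 2.546 -1.248
v 2.56 2.288 -1.287
v 1.857 2.134 0.088
v 2.612 2.549 -1.203
v 2.548 2.809 -1.127
v 2.379 3.024 -1.072
v 2.135 3.156 -1.047
v 1.858 3.183 -1.057
v 1.596 3.099 -1.099
v 1.393 2.92 -1.168
v 1.286 2.677 -1.25
v 1.293 2.41 -1.332
v 1.412 2.168 -1.399
v 1.623 1.99 -1.44
v 1.889 1.909 -1.448
v 2.165 1.938 -1.421
v 2.402 2.072 -1.364
f 2 4 1
f 5 2 1
f 1 4 3
f 3 5 1
f 2 8 4
f 6 2 5
f 6 8 2
f 4 8 3
f 7 5 3
f 3 8 7
f 7 6 5
f 8 6 7
f 9 20 14
f 9 14 10
f 9 10 16
f 9 16 19
f 9 19 20
f 10 14 18
f 14 20 13
f 20 19 11
f 19 16 15
f 16 10 17
f 12 18 13
f 12 13 11
f 12 11 15
f 12 15 17
f 12 17 18
f 13 18 14
f 11 13 20
f 15 11 19
f 17 15 16
f 18 17 10
f 22 21 25
f 22 25 23
f 23 25 26
f 23 26 24
f 25 21 27
f 25 27 26
f 26 27 28
f 26 28 24
f 27 21 29
f 27 29 28
f 28 29 30
f 28 30 24
f 29 21 31
f 29 31 30
f 30 31 32
f 30 32 24
f 31 21 33
f 31 33 32
f 32 33 34
f 32 34 24
f 33 21 35
f 33 35 34
f 34 35 36
f 34 36 24
f 35 21 37
f 35 37 36
f 36 37 38
f 36 38 24
f 37 21 39
f 37 39 38
f 38 39 40
f 38 40 24
f 39 21 22
f 39 22 40
f 40 22 23
f 40 23 24
f 42 41 45
f 42 45 43
f 43 45 46
f 43 46 44
f 45 41 47
f 45 47 46
f 46 47 48
f 46 48 44
f 47 41 49
f 47 49 48
f 48 49 50
f 48 50 44
f 49 41 51
f 49 51 50
f 50 51 52
f 50 52 44
f 51 41 53
f 51 53 52
f 52 53 54
f 52 54 44
f 53 41 55
f 53 55 54
f 54 55 56
f 54 56 44
f 55 41 57
f 55 57 56
f 56 57 58
f 56 58 44
f 57 41 59
f 57 59 58
f 58 59 60
f 58 60 44
f 59 41 61
f 59 61 60
f 60 61 62
f 60 62 44
f 61 41 63
f 61 63 62
f 62 63 64
f 62 64 44
f 63 41 65
f 63 65 64
f 64 65 66
f 64 66 44
f 65 41 42
f 65 42 66
f 66 42 43
f 66 43 44
f 68 67 70
f 68 70 69
f 70 67 71
f 70 71 69
f 71 67 72
f 71 72 69
f 72 67 73
f 72 73 69
f 73 67 74
f 73 74 69
f 74 67 75
f 74 75 69
f 75 67 76
f 75 76 69
f 76 67 77
f 76 77 69
f 77 67 78
f 77 78 69
f 78 67 79
f 78 79 69
f 79 67 80
f 79 80 69
f 80 67 81
f 80 81 69
f 81 67 82
f 81 82 69
f 82 67 83
f 82 83 69
f 83 67 68
f 83 68 69



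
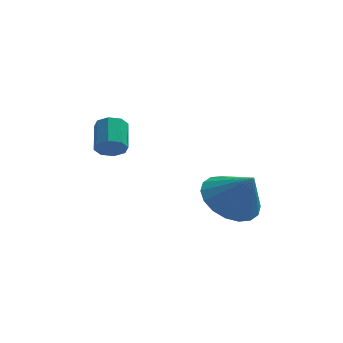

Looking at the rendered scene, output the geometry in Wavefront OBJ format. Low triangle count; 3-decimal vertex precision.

v -0.069 -1.66 1.25
v 0.362 -1.496 0.969
v 0.34 -0.515 1.51
v -0.091 -0.68 1.79
v 0.006 -1.401 0.782
v -0.017 -0.42 1.323
v -0.394 -1.458 0.869
v -0.416 -0.477 1.41
v -0.604 -1.634 1.179
v -0.626 -0.653 1.72
v -0.5 -1.825 1.53
v -0.522 -0.844 2.071
v -0.143 -1.92 1.717
v -0.166 -0.939 2.258
v 0.256 -1.863 1.63
v 0.234 -0.882 2.171
v 0.466 -1.687 1.32
v 0.444 -0.706 1.861
v 3.584 -3.349 -0.031
v 4.5 -3.15 -0.482
v 4.256 -3.811 1.131
v 4.402 -2.752 -0.267
v 4.142 -2.472 -0.005
v 3.772 -2.366 0.251
v 3.364 -2.454 0.452
v 3 -2.72 0.557
v 2.752 -3.11 0.545
v 2.668 -3.548 0.419
v 2.766 -3.946 0.204
v 3.026 -4.226 -0.057
v 3.396 -4.332 -0.314
v 3.804 -4.243 -0.514
v 4.168 -3.978 -0.619
v 4.416 -3.587 -0.607
f 2 1 5
f 2 5 3
f 3 5 6
f 3 6 4
f 5 1 7
f 5 7 6
f 6 7 8
f 6 8 4
f 7 1 9
f 7 9 8
f 8 9 10
f 8 10 4
f 9 1 11
f 9 11 10
f 10 11 12
f 10 12 4
f 11 1 13
f 11 13 12
f 12 13 14
f 12 14 4
f 13 1 15
f 13 15 14
f 14 15 16
f 14 16 4
f 15 1 17
f 15 17 16
f 16 17 18
f 16 18 4
f 17 1 2
f 17 2 18
f 18 2 3
f 18 3 4
f 20 19 22
f 20 22 21
f 22 19 23
f 22 23 21
f 23 19 24
f 23 24 21
f 24 19 25
f 24 25 21
f 25 19 26
f 25 26 21
f 26 19 27
f 26 27 21
f 27 19 28
f 27 28 21
f 28 19 29
f 28 29 21
f 29 19 30
f 29 30 21
f 30 19 31
f 30 31 21
f 31 19 32
f 31 32 21
f 32 19 33
f 32 33 21
f 33 19 34
f 33 34 21
f 34 19 20
f 34 20 21



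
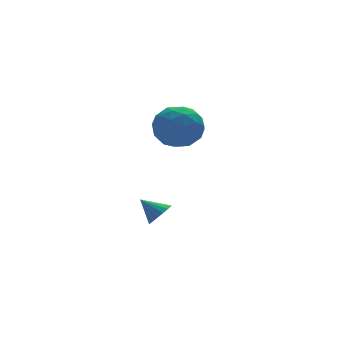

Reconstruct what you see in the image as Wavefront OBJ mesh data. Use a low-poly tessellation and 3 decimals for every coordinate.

v -0.293 2.531 -2.806
v 0.264 2.956 -2.794
v -0.887 3.289 -2.074
v 0.1 3.062 -3.037
v -0.141 3.063 -3.234
v -0.412 2.959 -3.347
v -0.66 2.77 -3.352
v -0.835 2.534 -3.249
v -0.902 2.297 -3.058
v -0.849 2.106 -2.818
v -0.686 2 -2.575
v -0.445 1.998 -2.378
v -0.173 2.103 -2.265
v 0.074 2.292 -2.26
v 0.249 2.528 -2.363
v 0.317 2.765 -2.553
v 0.152 2.864 3.29
v 1.034 2.079 3.498
v -0.534 1.721 1.882
v 0.348 0.936 2.09
v -0.522 1.088 2.9
v -0.098 1.795 3.77
v 0.598 2.005 1.61
v 1.022 2.712 2.48
v 1.31 1.549 2.459
v 0.618 0.982 3.257
v -0.118 2.818 2.123
v -0.81 2.251 2.921
v 0.653 2.572 3.518
v -0.153 1.228 1.862
v -0.665 1.317 2.339
v -0.146 0.856 2.461
v -0.012 2.405 3.678
v 0.506 1.944 3.8
v -0.408 1.361 3.449
v -0.006 1.856 1.58
v 0.512 1.395 1.702
v 0.646 2.944 2.919
v 1.165 2.483 3.041
v 0.908 2.439 1.931
v 1.334 1.799 3.029
v 0.931 1.127 2.201
v 1.077 1.756 1.919
v 1.327 2.171 2.431
v 0.927 1.466 3.498
v 0.524 0.794 2.67
v 0.012 0.883 3.147
v 0.262 1.298 3.658
v 1.089 1.154 2.887
v -0.024 3.006 2.71
v -0.427 2.334 1.882
v 0.238 2.502 1.722
v 0.488 2.917 2.233
v -0.431 2.673 3.179
v -0.834 2.001 2.351
v -0.827 1.629 2.949
v -0.577 2.044 3.461
v -0.589 2.646 2.493
f 2 1 4
f 2 4 3
f 4 1 5
f 4 5 3
f 5 1 6
f 5 6 3
f 6 1 7
f 6 7 3
f 7 1 8
f 7 8 3
f 8 1 9
f 8 9 3
f 9 1 10
f 9 10 3
f 10 1 11
f 10 11 3
f 11 1 12
f 11 12 3
f 12 1 13
f 12 13 3
f 13 1 14
f 13 14 3
f 14 1 15
f 14 15 3
f 15 1 16
f 15 16 3
f 16 1 2
f 16 2 3
f 17 54 33
f 54 28 57
f 33 57 22
f 54 57 33
f 17 33 29
f 33 22 34
f 29 34 18
f 33 34 29
f 17 29 38
f 29 18 39
f 38 39 24
f 29 39 38
f 17 38 50
f 38 24 53
f 50 53 27
f 38 53 50
f 17 50 54
f 50 27 58
f 54 58 28
f 50 58 54
f 18 34 45
f 34 22 48
f 45 48 26
f 34 48 45
f 22 57 35
f 57 28 56
f 35 56 21
f 57 56 35
f 28 58 55
f 58 27 51
f 55 51 19
f 58 51 55
f 27 53 52
f 53 24 40
f 52 40 23
f 53 40 52
f 24 39 44
f 39 18 41
f 44 41 25
f 39 41 44
f 20 46 32
f 46 26 47
f 32 47 21
f 46 47 32
f 20 32 30
f 32 21 31
f 30 31 19
f 32 31 30
f 20 30 37
f 30 19 36
f 37 36 23
f 30 36 37
f 20 37 42
f 37 23 43
f 42 43 25
f 37 43 42
f 20 42 46
f 42 25 49
f 46 49 26
f 42 49 46
f 21 47 35
f 47 26 48
f 35 48 22
f 47 48 35
f 19 31 55
f 31 21 56
f 55 56 28
f 31 56 55
f 23 36 52
f 36 19 51
f 52 51 27
f 36 51 52
f 25 43 44
f 43 23 40
f 44 40 24
f 43 40 44
f 26 49 45
f 49 25 41
f 45 41 18
f 49 41 45



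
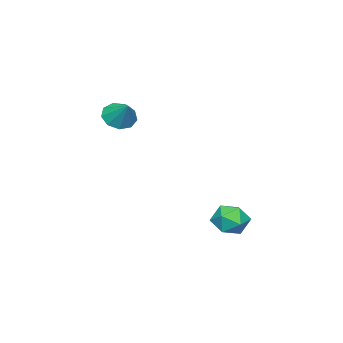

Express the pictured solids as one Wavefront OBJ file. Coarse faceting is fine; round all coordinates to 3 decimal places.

v -1.978 4.354 -2.362
v -1.147 4.369 -2.367
v -1.953 3.011 -2.413
v -1.122 3.026 -2.418
v -1.538 3.25 -1.734
v -1.554 4.079 -1.703
v -1.546 3.301 -3.077
v -1.562 4.13 -3.046
v -0.88 3.719 -2.808
v -0.876 3.687 -1.978
v -2.224 3.693 -2.802
v -2.22 3.661 -1.972
v -0.543 -0.681 2.541
v 0.109 -0.783 2.23
v -0.057 0.061 3.319
v -0.126 -0.4 2.012
v -0.556 -0.148 2.042
v -0.981 -0.146 2.305
v -1.2 -0.394 2.678
v -1.113 -0.776 2.988
v -0.759 -1.114 3.088
v -0.304 -1.249 2.932
v 0.039 -1.118 2.593
f 1 12 6
f 1 6 2
f 1 2 8
f 1 8 11
f 1 11 12
f 2 6 10
f 6 12 5
f 12 11 3
f 11 8 7
f 8 2 9
f 4 10 5
f 4 5 3
f 4 3 7
f 4 7 9
f 4 9 10
f 5 10 6
f 3 5 12
f 7 3 11
f 9 7 8
f 10 9 2
f 14 13 16
f 14 16 15
f 16 13 17
f 16 17 15
f 17 13 18
f 17 18 15
f 18 13 19
f 18 19 15
f 19 13 20
f 19 20 15
f 20 13 21
f 20 21 15
f 21 13 22
f 21 22 15
f 22 13 23
f 22 23 15
f 23 13 14
f 23 14 15



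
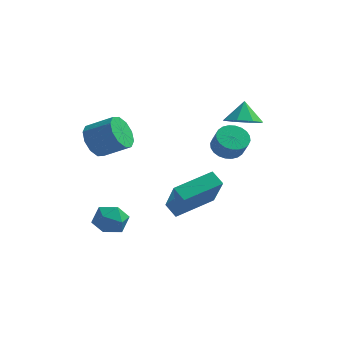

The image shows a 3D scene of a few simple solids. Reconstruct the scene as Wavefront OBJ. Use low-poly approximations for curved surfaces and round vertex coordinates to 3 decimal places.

v -3.435 -1.754 -3.612
v -2.645 -2.158 -3.874
v -4.195 -2.982 -4.006
v -3.405 -3.386 -4.268
v -3.566 -3.226 -3.372
v -3.097 -2.466 -3.128
v -3.743 -2.674 -4.752
v -3.274 -1.914 -4.508
v -2.836 -2.726 -4.579
v -2.726 -3.068 -3.726
v -4.114 -2.072 -4.154
v -4.004 -2.414 -3.301
v -0.733 -2.969 -2.317
v -0.077 -4.005 -0.551
v 0.62 -1.439 -1.922
v 1.276 -2.476 -0.156
v -0.156 -3.364 -2.764
v 0.5 -4.401 -0.998
v 1.197 -1.835 -2.369
v 1.853 -2.871 -0.603
v 1.919 -2.436 1.494
v 2.553 -2.003 1.441
v 2.916 -2.432 2.293
v 2.281 -2.864 2.346
v 2.375 -1.826 1.606
v 2.738 -2.254 2.458
v 2.128 -1.742 1.754
v 2.491 -2.17 2.606
v 1.848 -1.763 1.862
v 2.211 -2.191 2.714
v 1.58 -1.887 1.914
v 1.943 -2.315 2.766
v 1.363 -2.094 1.903
v 1.725 -2.522 2.755
v 1.23 -2.354 1.829
v 1.593 -2.782 2.681
v 1.202 -2.625 1.704
v 1.565 -3.054 2.556
v 1.284 -2.868 1.547
v 1.647 -3.297 2.399
v 1.462 -3.046 1.382
v 1.825 -3.474 2.234
v 1.709 -3.13 1.234
v 2.072 -3.558 2.086
v 1.989 -3.109 1.126
v 2.352 -3.537 1.978
v 2.257 -2.985 1.074
v 2.62 -3.413 1.926
v 2.475 -2.778 1.085
v 2.837 -3.206 1.937
v 2.607 -2.518 1.159
v 2.97 -2.946 2.011
v 2.635 -2.246 1.284
v 2.998 -2.675 2.136
v -4.107 -2.536 1.054
v -3.642 -2.686 0.251
v -2.368 -2.655 0.983
v -2.833 -2.504 1.786
v -3.697 -2.112 0.322
v -2.423 -2.081 1.054
v -3.908 -1.7 0.672
v -2.634 -1.669 1.404
v -4.196 -1.607 1.168
v -2.921 -1.576 1.9
v -4.449 -1.868 1.621
v -3.175 -1.837 2.353
v -4.572 -2.385 1.857
v -3.298 -2.354 2.589
v -4.517 -2.959 1.786
v -3.243 -2.928 2.518
v -4.306 -3.371 1.436
v -3.032 -3.34 2.168
v -4.019 -3.464 0.94
v -2.744 -3.433 1.672
v -3.765 -3.203 0.487
v -2.491 -3.172 1.219
v 1.676 1.666 0.95
v 2.417 2.212 0.677
v 1.604 2.274 1.97
v 1.771 2.49 0.466
v 1.069 2.285 0.538
v 0.723 1.717 0.851
v 0.935 1.12 1.222
v 1.582 0.842 1.434
v 2.284 1.047 1.362
v 2.63 1.615 1.048
f 1 12 6
f 1 6 2
f 1 2 8
f 1 8 11
f 1 11 12
f 2 6 10
f 6 12 5
f 12 11 3
f 11 8 7
f 8 2 9
f 4 10 5
f 4 5 3
f 4 3 7
f 4 7 9
f 4 9 10
f 5 10 6
f 3 5 12
f 7 3 11
f 9 7 8
f 10 9 2
f 14 16 13
f 17 14 13
f 13 16 15
f 15 17 13
f 14 20 16
f 18 14 17
f 18 20 14
f 16 20 15
f 19 17 15
f 15 20 19
f 19 18 17
f 20 18 19
f 22 21 25
f 22 25 23
f 23 25 26
f 23 26 24
f 25 21 27
f 25 27 26
f 26 27 28
f 26 28 24
f 27 21 29
f 27 29 28
f 28 29 30
f 28 30 24
f 29 21 31
f 29 31 30
f 30 31 32
f 30 32 24
f 31 21 33
f 31 33 32
f 32 33 34
f 32 34 24
f 33 21 35
f 33 35 34
f 34 35 36
f 34 36 24
f 35 21 37
f 35 37 36
f 36 37 38
f 36 38 24
f 37 21 39
f 37 39 38
f 38 39 40
f 38 40 24
f 39 21 41
f 39 41 40
f 40 41 42
f 40 42 24
f 41 21 43
f 41 43 42
f 42 43 44
f 42 44 24
f 43 21 45
f 43 45 44
f 44 45 46
f 44 46 24
f 45 21 47
f 45 47 46
f 46 47 48
f 46 48 24
f 47 21 49
f 47 49 48
f 48 49 50
f 48 50 24
f 49 21 51
f 49 51 50
f 50 51 52
f 50 52 24
f 51 21 53
f 51 53 52
f 52 53 54
f 52 54 24
f 53 21 22
f 53 22 54
f 54 22 23
f 54 23 24
f 56 55 59
f 56 59 57
f 57 59 60
f 57 60 58
f 59 55 61
f 59 61 60
f 60 61 62
f 60 62 58
f 61 55 63
f 61 63 62
f 62 63 64
f 62 64 58
f 63 55 65
f 63 65 64
f 64 65 66
f 64 66 58
f 65 55 67
f 65 67 66
f 66 67 68
f 66 68 58
f 67 55 69
f 67 69 68
f 68 69 70
f 68 70 58
f 69 55 71
f 69 71 70
f 70 71 72
f 70 72 58
f 71 55 73
f 71 73 72
f 72 73 74
f 72 74 58
f 73 55 75
f 73 75 74
f 74 75 76
f 74 76 58
f 75 55 56
f 75 56 76
f 76 56 57
f 76 57 58
f 78 77 80
f 78 80 79
f 80 77 81
f 80 81 79
f 81 77 82
f 81 82 79
f 82 77 83
f 82 83 79
f 83 77 84
f 83 84 79
f 84 77 85
f 84 85 79
f 85 77 86
f 85 86 79
f 86 77 78
f 86 78 79



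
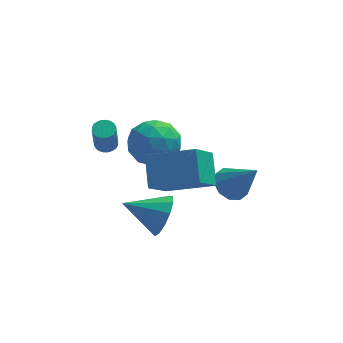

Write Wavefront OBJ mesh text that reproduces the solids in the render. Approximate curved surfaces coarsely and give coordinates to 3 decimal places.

v -3.164 3.775 -2.395
v -2.858 4.15 -2.233
v -2.931 3.58 -0.782
v -3.236 3.205 -0.945
v -3.038 4.233 -2.209
v -3.11 3.663 -0.759
v -3.236 4.246 -2.214
v -3.308 3.676 -0.763
v -3.424 4.188 -2.246
v -3.496 3.618 -0.796
v -3.572 4.066 -2.301
v -3.644 3.497 -0.851
v -3.657 3.901 -2.37
v -3.73 3.331 -0.92
v -3.668 3.716 -2.443
v -3.74 3.146 -0.993
v -3.602 3.54 -2.509
v -3.674 2.971 -1.059
v -3.469 3.4 -2.558
v -3.542 2.83 -1.107
v -3.29 3.317 -2.581
v -3.362 2.747 -1.131
v -3.092 3.304 -2.577
v -3.164 2.734 -1.126
v -2.904 3.362 -2.544
v -2.976 2.792 -1.094
v -2.756 3.483 -2.489
v -2.828 2.914 -1.039
v -2.67 3.649 -2.42
v -2.743 3.079 -0.97
v -2.66 3.834 -2.347
v -2.732 3.264 -0.897
v -2.726 4.009 -2.281
v -2.798 3.44 -0.831
v 2.017 2.524 -4.255
v 2.672 2.292 -4.777
v 3.003 1.736 -2.665
v 2.774 2.787 -4.594
v 2.586 3.182 -4.281
v 2.18 3.326 -3.959
v 1.713 3.163 -3.749
v 1.361 2.757 -3.732
v 1.26 2.262 -3.915
v 1.448 1.867 -4.228
v 1.853 1.723 -4.551
v 2.321 1.885 -4.761
v -2.082 3.83 -1.566
v -1.301 4.627 -2.084
v -1.019 2.313 -2.296
v -0.238 3.11 -2.814
v -0.276 2.993 -1.59
v -0.933 3.931 -1.139
v -1.387 3.009 -3.241
v -2.044 3.947 -2.79
v -0.871 4.119 -3.12
v -0.184 4.11 -2.099
v -2.136 2.83 -2.281
v -1.449 2.821 -1.26
v -1.784 4.362 -1.761
v -0.536 2.578 -2.619
v -0.558 2.51 -1.899
v -0.099 2.978 -2.204
v -1.568 3.953 -1.205
v -1.109 4.421 -1.51
v -0.507 3.461 -1.219
v -1.211 2.519 -2.87
v -0.752 2.987 -3.175
v -2.221 3.962 -2.176
v -1.762 4.43 -2.481
v -1.813 3.479 -3.161
v -1.073 4.531 -2.674
v -0.449 3.64 -3.103
v -1.124 3.581 -3.354
v -1.51 4.132 -3.089
v -0.669 4.526 -2.075
v -0.045 3.634 -2.503
v -0.067 3.566 -1.784
v -0.453 4.117 -1.519
v -0.417 4.227 -2.683
v -2.275 3.306 -1.877
v -1.651 2.414 -2.305
v -1.867 2.823 -2.861
v -2.253 3.374 -2.596
v -1.871 3.3 -1.277
v -1.247 2.409 -1.706
v -0.81 2.808 -1.291
v -1.196 3.359 -1.026
v -1.903 2.713 -1.697
v -0.943 0.108 -3.963
v -0.528 0.556 -3.122
v -2.597 0.312 -3.257
v -0.637 0.988 -3.502
v -0.843 1.141 -4.029
v -1.081 0.966 -4.535
v -1.275 0.518 -4.859
v -1.364 -0.06 -4.899
v -1.319 -0.585 -4.642
v -1.154 -0.889 -4.169
v -0.923 -0.878 -3.631
v -0.698 -0.553 -3.198
v -0.551 -0.018 -3.008
v -0.865 -0.547 -1.752
v -1.605 -1.698 -0.464
v -0.939 0.636 -0.738
v -1.68 -0.515 0.551
v 1.1 -1.025 -1.051
v 0.359 -2.176 0.238
v 1.025 0.158 -0.036
v 0.285 -0.993 1.252
f 2 1 5
f 2 5 3
f 3 5 6
f 3 6 4
f 5 1 7
f 5 7 6
f 6 7 8
f 6 8 4
f 7 1 9
f 7 9 8
f 8 9 10
f 8 10 4
f 9 1 11
f 9 11 10
f 10 11 12
f 10 12 4
f 11 1 13
f 11 13 12
f 12 13 14
f 12 14 4
f 13 1 15
f 13 15 14
f 14 15 16
f 14 16 4
f 15 1 17
f 15 17 16
f 16 17 18
f 16 18 4
f 17 1 19
f 17 19 18
f 18 19 20
f 18 20 4
f 19 1 21
f 19 21 20
f 20 21 22
f 20 22 4
f 21 1 23
f 21 23 22
f 22 23 24
f 22 24 4
f 23 1 25
f 23 25 24
f 24 25 26
f 24 26 4
f 25 1 27
f 25 27 26
f 26 27 28
f 26 28 4
f 27 1 29
f 27 29 28
f 28 29 30
f 28 30 4
f 29 1 31
f 29 31 30
f 30 31 32
f 30 32 4
f 31 1 33
f 31 33 32
f 32 33 34
f 32 34 4
f 33 1 2
f 33 2 34
f 34 2 3
f 34 3 4
f 36 35 38
f 36 38 37
f 38 35 39
f 38 39 37
f 39 35 40
f 39 40 37
f 40 35 41
f 40 41 37
f 41 35 42
f 41 42 37
f 42 35 43
f 42 43 37
f 43 35 44
f 43 44 37
f 44 35 45
f 44 45 37
f 45 35 46
f 45 46 37
f 46 35 36
f 46 36 37
f 47 84 63
f 84 58 87
f 63 87 52
f 84 87 63
f 47 63 59
f 63 52 64
f 59 64 48
f 63 64 59
f 47 59 68
f 59 48 69
f 68 69 54
f 59 69 68
f 47 68 80
f 68 54 83
f 80 83 57
f 68 83 80
f 47 80 84
f 80 57 88
f 84 88 58
f 80 88 84
f 48 64 75
f 64 52 78
f 75 78 56
f 64 78 75
f 52 87 65
f 87 58 86
f 65 86 51
f 87 86 65
f 58 88 85
f 88 57 81
f 85 81 49
f 88 81 85
f 57 83 82
f 83 54 70
f 82 70 53
f 83 70 82
f 54 69 74
f 69 48 71
f 74 71 55
f 69 71 74
f 50 76 62
f 76 56 77
f 62 77 51
f 76 77 62
f 50 62 60
f 62 51 61
f 60 61 49
f 62 61 60
f 50 60 67
f 60 49 66
f 67 66 53
f 60 66 67
f 50 67 72
f 67 53 73
f 72 73 55
f 67 73 72
f 50 72 76
f 72 55 79
f 76 79 56
f 72 79 76
f 51 77 65
f 77 56 78
f 65 78 52
f 77 78 65
f 49 61 85
f 61 51 86
f 85 86 58
f 61 86 85
f 53 66 82
f 66 49 81
f 82 81 57
f 66 81 82
f 55 73 74
f 73 53 70
f 74 70 54
f 73 70 74
f 56 79 75
f 79 55 71
f 75 71 48
f 79 71 75
f 90 89 92
f 90 92 91
f 92 89 93
f 92 93 91
f 93 89 94
f 93 94 91
f 94 89 95
f 94 95 91
f 95 89 96
f 95 96 91
f 96 89 97
f 96 97 91
f 97 89 98
f 97 98 91
f 98 89 99
f 98 99 91
f 99 89 100
f 99 100 91
f 100 89 101
f 100 101 91
f 101 89 90
f 101 90 91
f 103 105 102
f 106 103 102
f 102 105 104
f 104 106 102
f 103 109 105
f 107 103 106
f 107 109 103
f 105 109 104
f 108 106 104
f 104 109 108
f 108 107 106
f 109 107 108



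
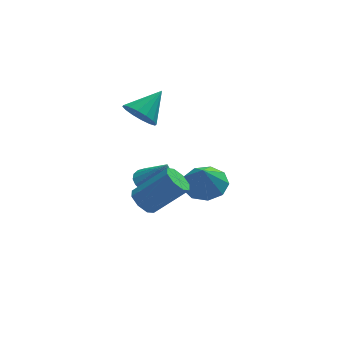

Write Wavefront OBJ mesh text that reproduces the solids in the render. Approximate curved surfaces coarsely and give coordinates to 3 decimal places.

v -1.158 -1.778 0.258
v -0.739 -2.102 -0.215
v 0.697 -2.206 1.129
v 0.278 -1.882 1.602
v -0.688 -1.561 -0.228
v 0.748 -1.665 1.116
v -0.912 -1.147 0.044
v 0.524 -1.251 1.388
v -1.281 -1.103 0.441
v 0.156 -1.207 1.785
v -1.577 -1.454 0.731
v -0.141 -1.558 2.075
v -1.628 -1.995 0.744
v -0.192 -2.099 2.088
v -1.404 -2.409 0.472
v 0.032 -2.513 1.816
v -1.036 -2.453 0.075
v 0.401 -2.557 1.419
v -0.958 3.035 2.48
v -0.297 2.922 1.88
v 0.078 3.885 3.46
v -0.506 3.319 1.756
v -0.835 3.641 1.826
v -1.198 3.8 2.071
v -1.496 3.754 2.426
v -1.65 3.516 2.795
v -1.619 3.149 3.08
v -1.41 2.751 3.204
v -1.08 2.43 3.134
v -0.718 2.27 2.889
v -0.419 2.316 2.534
v -0.265 2.555 2.165
v -0.227 3.424 -2.087
v 0.8 3.517 -2.441
v 0.247 3.176 -0.773
v 0.712 3.919 -2.333
v 0.482 4.246 -2.188
v 0.144 4.448 -2.028
v -0.251 4.494 -1.877
v -0.642 4.377 -1.757
v -0.97 4.115 -1.689
v -1.185 3.748 -1.68
v -1.254 3.332 -1.734
v -1.167 2.93 -1.842
v -0.937 2.603 -1.987
v -0.598 2.401 -2.147
v -0.203 2.355 -2.298
v 0.188 2.472 -2.418
v 0.516 2.734 -2.486
v 0.731 3.101 -2.495
v 1.537 -0.278 0.218
v 2.196 -0.977 -0.062
v 1.363 -0.942 1.462
v 2.519 -0.465 0.256
v 2.383 0.134 0.557
v 1.851 0.54 0.699
v 1.172 0.563 0.616
v 0.664 0.193 0.347
v 0.565 -0.399 0.018
v 0.92 -0.934 -0.218
v 1.564 -1.162 -0.249
f 2 1 5
f 2 5 3
f 3 5 6
f 3 6 4
f 5 1 7
f 5 7 6
f 6 7 8
f 6 8 4
f 7 1 9
f 7 9 8
f 8 9 10
f 8 10 4
f 9 1 11
f 9 11 10
f 10 11 12
f 10 12 4
f 11 1 13
f 11 13 12
f 12 13 14
f 12 14 4
f 13 1 15
f 13 15 14
f 14 15 16
f 14 16 4
f 15 1 17
f 15 17 16
f 16 17 18
f 16 18 4
f 17 1 2
f 17 2 18
f 18 2 3
f 18 3 4
f 20 19 22
f 20 22 21
f 22 19 23
f 22 23 21
f 23 19 24
f 23 24 21
f 24 19 25
f 24 25 21
f 25 19 26
f 25 26 21
f 26 19 27
f 26 27 21
f 27 19 28
f 27 28 21
f 28 19 29
f 28 29 21
f 29 19 30
f 29 30 21
f 30 19 31
f 30 31 21
f 31 19 32
f 31 32 21
f 32 19 20
f 32 20 21
f 34 33 36
f 34 36 35
f 36 33 37
f 36 37 35
f 37 33 38
f 37 38 35
f 38 33 39
f 38 39 35
f 39 33 40
f 39 40 35
f 40 33 41
f 40 41 35
f 41 33 42
f 41 42 35
f 42 33 43
f 42 43 35
f 43 33 44
f 43 44 35
f 44 33 45
f 44 45 35
f 45 33 46
f 45 46 35
f 46 33 47
f 46 47 35
f 47 33 48
f 47 48 35
f 48 33 49
f 48 49 35
f 49 33 50
f 49 50 35
f 50 33 34
f 50 34 35
f 52 51 54
f 52 54 53
f 54 51 55
f 54 55 53
f 55 51 56
f 55 56 53
f 56 51 57
f 56 57 53
f 57 51 58
f 57 58 53
f 58 51 59
f 58 59 53
f 59 51 60
f 59 60 53
f 60 51 61
f 60 61 53
f 61 51 52
f 61 52 53



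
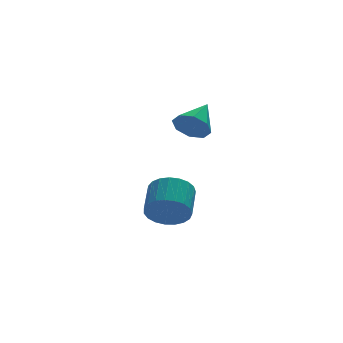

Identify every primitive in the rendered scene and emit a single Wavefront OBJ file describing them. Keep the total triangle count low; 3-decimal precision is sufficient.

v 1.841 -0.606 3.439
v 2.249 -0.609 2.908
v 2.679 0.186 4.081
v 1.905 -0.229 2.889
v 1.523 -0.071 3.192
v 1.327 -0.226 3.64
v 1.432 -0.604 3.97
v 1.777 -0.983 3.989
v 2.159 -1.142 3.686
v 2.354 -0.987 3.238
v 1.402 0.38 -0.602
v 1.967 0.421 -1.153
v 2.463 1.421 -0.568
v 1.898 1.38 -0.018
v 1.733 0.612 -1.281
v 2.229 1.613 -0.697
v 1.441 0.763 -1.292
v 1.937 1.763 -0.708
v 1.143 0.848 -1.183
v 1.639 1.848 -0.599
v 0.889 0.852 -0.974
v 1.385 1.852 -0.39
v 0.724 0.774 -0.701
v 1.22 1.774 -0.117
v 0.677 0.628 -0.411
v 1.173 1.628 0.173
v 0.754 0.439 -0.153
v 1.25 1.439 0.431
v 0.944 0.24 0.026
v 1.44 1.24 0.61
v 1.213 0.065 0.097
v 1.709 1.065 0.682
v 1.515 -0.055 0.048
v 2.01 0.945 0.632
v 1.797 -0.1 -0.115
v 2.293 0.9 0.47
v 2.011 -0.063 -0.361
v 2.506 0.938 0.223
v 2.119 0.052 -0.649
v 2.615 1.052 -0.065
v 2.104 0.223 -0.929
v 2.6 1.223 -0.345
f 2 1 4
f 2 4 3
f 4 1 5
f 4 5 3
f 5 1 6
f 5 6 3
f 6 1 7
f 6 7 3
f 7 1 8
f 7 8 3
f 8 1 9
f 8 9 3
f 9 1 10
f 9 10 3
f 10 1 2
f 10 2 3
f 12 11 15
f 12 15 13
f 13 15 16
f 13 16 14
f 15 11 17
f 15 17 16
f 16 17 18
f 16 18 14
f 17 11 19
f 17 19 18
f 18 19 20
f 18 20 14
f 19 11 21
f 19 21 20
f 20 21 22
f 20 22 14
f 21 11 23
f 21 23 22
f 22 23 24
f 22 24 14
f 23 11 25
f 23 25 24
f 24 25 26
f 24 26 14
f 25 11 27
f 25 27 26
f 26 27 28
f 26 28 14
f 27 11 29
f 27 29 28
f 28 29 30
f 28 30 14
f 29 11 31
f 29 31 30
f 30 31 32
f 30 32 14
f 31 11 33
f 31 33 32
f 32 33 34
f 32 34 14
f 33 11 35
f 33 35 34
f 34 35 36
f 34 36 14
f 35 11 37
f 35 37 36
f 36 37 38
f 36 38 14
f 37 11 39
f 37 39 38
f 38 39 40
f 38 40 14
f 39 11 41
f 39 41 40
f 40 41 42
f 40 42 14
f 41 11 12
f 41 12 42
f 42 12 13
f 42 13 14



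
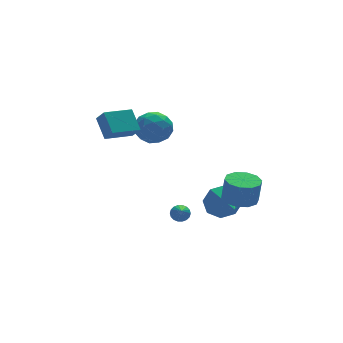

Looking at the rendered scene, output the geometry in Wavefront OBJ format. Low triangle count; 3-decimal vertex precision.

v 0.37 -0.632 -3.369
v 0.851 -0.855 -3.387
v -0.11 -1.748 -2.391
v 0.869 -0.704 -3.207
v 0.789 -0.54 -3.058
v 0.626 -0.393 -2.972
v 0.412 -0.294 -2.963
v 0.19 -0.262 -3.036
v 0.003 -0.303 -3.174
v -0.11 -0.409 -3.351
v -0.129 -0.56 -3.532
v -0.049 -0.725 -3.681
v 0.114 -0.871 -3.767
v 0.328 -0.97 -3.775
v 0.55 -1.002 -3.703
v 0.737 -0.961 -3.565
v 2.109 -3.787 -0.936
v 2.982 -4.118 -1.038
v 3.125 -4.164 0.334
v 2.251 -3.833 0.436
v 3.011 -3.538 -1.021
v 3.154 -3.584 0.35
v 2.695 -3.053 -0.972
v 2.838 -3.099 0.4
v 2.155 -2.848 -0.909
v 2.298 -2.895 0.463
v 1.597 -3.002 -0.856
v 1.74 -3.049 0.516
v 1.235 -3.456 -0.834
v 1.378 -3.502 0.538
v 1.206 -4.036 -0.85
v 1.349 -4.082 0.521
v 1.522 -4.521 -0.9
v 1.665 -4.567 0.472
v 2.062 -4.725 -0.963
v 2.205 -4.772 0.409
v 2.62 -4.571 -1.016
v 2.763 -4.618 0.356
v -3.38 -0.773 3.633
v -3.351 0.3 4.531
v -3.564 -0.211 2.967
v -3.535 0.862 3.866
v -1.785 -0.582 3.354
v -1.756 0.491 4.253
v -1.969 -0.02 2.689
v -1.94 1.053 3.587
v -0.154 2.648 0.866
v 0.291 3.052 1.767
v 0.009 1.028 1.513
v 0.454 1.432 2.414
v -0.594 1.605 2.203
v -0.695 2.606 1.803
v 0.995 1.474 1.477
v 0.894 2.475 1.077
v 1.001 2.327 2.144
v 0.019 2.408 2.593
v 0.281 1.672 0.687
v -0.701 1.753 1.136
v 0.054 2.992 1.259
v 0.246 1.088 2.021
v -0.37 1.189 1.897
v -0.109 1.427 2.426
v -0.525 2.73 1.281
v -0.264 2.968 1.81
v -0.784 2.117 2.067
v 0.564 1.112 1.47
v 0.825 1.35 1.999
v 0.409 2.653 0.854
v 0.67 2.891 1.383
v 1.084 1.963 1.213
v 0.733 2.804 2.011
v 0.829 1.851 2.391
v 1.147 1.876 1.84
v 1.088 2.465 1.605
v 0.156 2.851 2.275
v 0.252 1.899 2.655
v -0.365 2 2.531
v -0.424 2.589 2.296
v 0.573 2.425 2.497
v 0.048 2.181 0.625
v 0.144 1.229 1.005
v 0.724 1.491 0.984
v 0.665 2.08 0.749
v -0.529 2.229 0.889
v -0.433 1.276 1.269
v -0.788 1.615 1.675
v -0.847 2.204 1.44
v -0.273 1.655 0.783
v 2.588 -1.049 -2.881
v 3.119 -1.44 -3.724
v 2.212 -3.031 -2.199
v 3.607 -1.311 -3.079
v 3.498 -1.028 -2.318
v 2.856 -0.758 -1.887
v 2.058 -0.658 -2.038
v 1.57 -0.787 -2.683
v 1.679 -1.07 -3.444
v 2.321 -1.34 -3.875
f 2 1 4
f 2 4 3
f 4 1 5
f 4 5 3
f 5 1 6
f 5 6 3
f 6 1 7
f 6 7 3
f 7 1 8
f 7 8 3
f 8 1 9
f 8 9 3
f 9 1 10
f 9 10 3
f 10 1 11
f 10 11 3
f 11 1 12
f 11 12 3
f 12 1 13
f 12 13 3
f 13 1 14
f 13 14 3
f 14 1 15
f 14 15 3
f 15 1 16
f 15 16 3
f 16 1 2
f 16 2 3
f 18 17 21
f 18 21 19
f 19 21 22
f 19 22 20
f 21 17 23
f 21 23 22
f 22 23 24
f 22 24 20
f 23 17 25
f 23 25 24
f 24 25 26
f 24 26 20
f 25 17 27
f 25 27 26
f 26 27 28
f 26 28 20
f 27 17 29
f 27 29 28
f 28 29 30
f 28 30 20
f 29 17 31
f 29 31 30
f 30 31 32
f 30 32 20
f 31 17 33
f 31 33 32
f 32 33 34
f 32 34 20
f 33 17 35
f 33 35 34
f 34 35 36
f 34 36 20
f 35 17 37
f 35 37 36
f 36 37 38
f 36 38 20
f 37 17 18
f 37 18 38
f 38 18 19
f 38 19 20
f 40 42 39
f 43 40 39
f 39 42 41
f 41 43 39
f 40 46 42
f 44 40 43
f 44 46 40
f 42 46 41
f 45 43 41
f 41 46 45
f 45 44 43
f 46 44 45
f 47 84 63
f 84 58 87
f 63 87 52
f 84 87 63
f 47 63 59
f 63 52 64
f 59 64 48
f 63 64 59
f 47 59 68
f 59 48 69
f 68 69 54
f 59 69 68
f 47 68 80
f 68 54 83
f 80 83 57
f 68 83 80
f 47 80 84
f 80 57 88
f 84 88 58
f 80 88 84
f 48 64 75
f 64 52 78
f 75 78 56
f 64 78 75
f 52 87 65
f 87 58 86
f 65 86 51
f 87 86 65
f 58 88 85
f 88 57 81
f 85 81 49
f 88 81 85
f 57 83 82
f 83 54 70
f 82 70 53
f 83 70 82
f 54 69 74
f 69 48 71
f 74 71 55
f 69 71 74
f 50 76 62
f 76 56 77
f 62 77 51
f 76 77 62
f 50 62 60
f 62 51 61
f 60 61 49
f 62 61 60
f 50 60 67
f 60 49 66
f 67 66 53
f 60 66 67
f 50 67 72
f 67 53 73
f 72 73 55
f 67 73 72
f 50 72 76
f 72 55 79
f 76 79 56
f 72 79 76
f 51 77 65
f 77 56 78
f 65 78 52
f 77 78 65
f 49 61 85
f 61 51 86
f 85 86 58
f 61 86 85
f 53 66 82
f 66 49 81
f 82 81 57
f 66 81 82
f 55 73 74
f 73 53 70
f 74 70 54
f 73 70 74
f 56 79 75
f 79 55 71
f 75 71 48
f 79 71 75
f 90 89 92
f 90 92 91
f 92 89 93
f 92 93 91
f 93 89 94
f 93 94 91
f 94 89 95
f 94 95 91
f 95 89 96
f 95 96 91
f 96 89 97
f 96 97 91
f 97 89 98
f 97 98 91
f 98 89 90
f 98 90 91

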